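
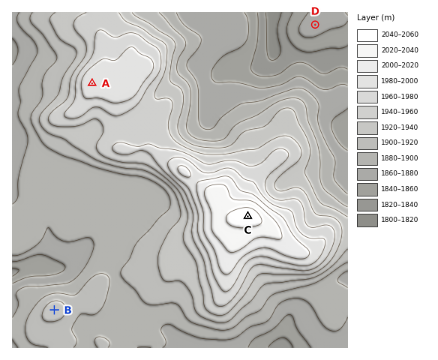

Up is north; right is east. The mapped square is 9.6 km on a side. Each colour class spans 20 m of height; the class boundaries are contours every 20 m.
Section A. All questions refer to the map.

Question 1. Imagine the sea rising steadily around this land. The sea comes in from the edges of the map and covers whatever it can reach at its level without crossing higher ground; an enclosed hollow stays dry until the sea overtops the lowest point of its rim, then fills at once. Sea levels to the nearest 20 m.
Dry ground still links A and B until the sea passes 1900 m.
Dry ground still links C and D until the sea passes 1840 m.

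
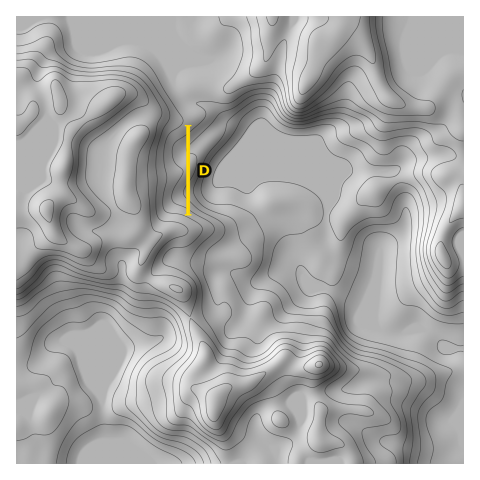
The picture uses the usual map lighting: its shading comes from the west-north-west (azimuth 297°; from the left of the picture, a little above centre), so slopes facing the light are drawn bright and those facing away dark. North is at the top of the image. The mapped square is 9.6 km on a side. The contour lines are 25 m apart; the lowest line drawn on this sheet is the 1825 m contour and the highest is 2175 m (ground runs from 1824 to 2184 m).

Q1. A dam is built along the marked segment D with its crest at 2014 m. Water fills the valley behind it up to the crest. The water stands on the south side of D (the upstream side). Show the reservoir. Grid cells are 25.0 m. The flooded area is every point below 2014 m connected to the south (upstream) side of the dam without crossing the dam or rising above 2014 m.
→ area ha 61.4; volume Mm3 10.28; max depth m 44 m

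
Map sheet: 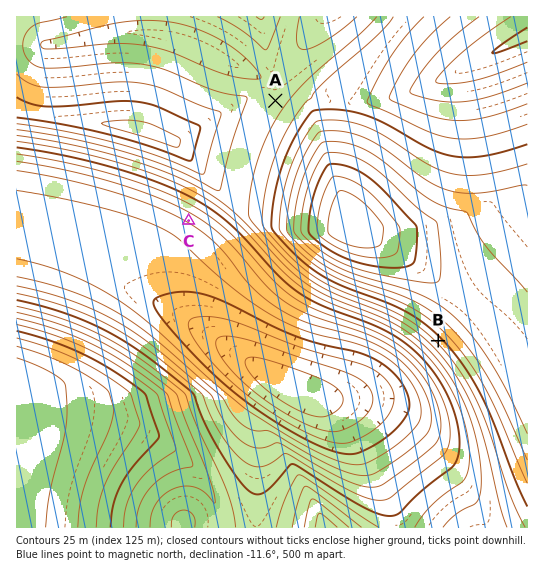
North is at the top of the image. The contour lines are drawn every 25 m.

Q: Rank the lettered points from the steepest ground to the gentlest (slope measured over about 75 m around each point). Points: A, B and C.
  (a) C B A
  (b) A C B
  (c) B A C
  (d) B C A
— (d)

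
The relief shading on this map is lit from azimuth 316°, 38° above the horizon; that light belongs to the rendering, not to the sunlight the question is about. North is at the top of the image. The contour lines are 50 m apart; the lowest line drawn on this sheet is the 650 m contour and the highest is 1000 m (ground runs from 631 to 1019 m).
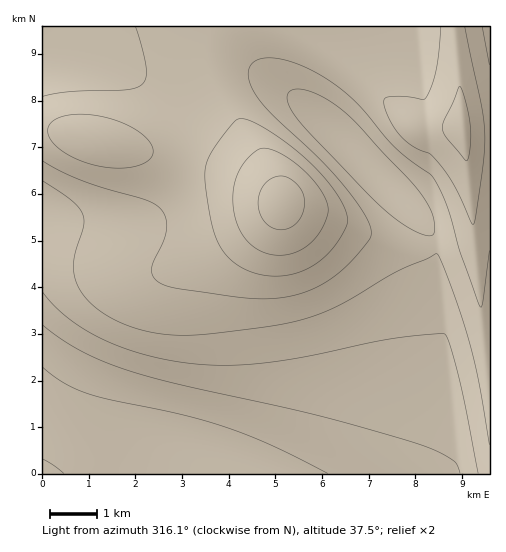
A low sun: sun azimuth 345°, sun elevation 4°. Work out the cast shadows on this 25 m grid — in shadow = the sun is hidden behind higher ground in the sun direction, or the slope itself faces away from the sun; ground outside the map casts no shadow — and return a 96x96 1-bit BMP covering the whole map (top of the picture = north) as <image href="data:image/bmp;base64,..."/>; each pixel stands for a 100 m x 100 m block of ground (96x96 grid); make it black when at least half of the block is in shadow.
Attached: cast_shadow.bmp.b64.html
<image width="96" height="96" href="data:image/bmp;base64,Qk2+BAAAAAAAAD4AAAAoAAAAYAAAAGAAAAABAAEAAAAAAIAEAAATCwAAEwsAAAIAAAAAAAAA////AAAAAAAAAAAAAAAAAAAAAAAAAAAAAAAAAAAAAAAAAAAAAAAAAAAAAAAAAAAAAAAAAAAAAAAAAAAAAAAAAAAAAAAAAAAAAAAAAAAAAAAAAAAAAAAAAAAAAAAAAAAA+AAAAAAAAAAAAAAP/4AAAAAAAAAAAAB//8AAAAAAAAAAAAP//8AADgAAAAAAAAf//+AAPwAAAAAAAB///+AAf4AAAAAAAD///+AA/8AAAAAAAP///+AB/8AAAAAAAf///8AD/8AAAAAAA////8AH/+AAAAAAB////8AP/+AAAAAAD////8Af/+AAAAAAH////4A///AAAAAAP////4A///AAAAAAf////4B///AAAAAA/////wD///AAAAAB/////wD///AAAAAB/////wH///AAAAAD/////gP///gAAAAH/////gP///gAAAAH/////Af///gAAAAP////8Af///gAAAAP////AA////gAAAAP///gAA////gAAAAP//AAAB////gAAAAD4AAAAB////gAAAAAAAAAAB////gAAAAAAAAAAB////gAAAAAAAAAAD////gAAAAAAAAAAD////gAAAAAAAAAAD////gAAAAAAAAAAD////gAAAAAAAAAAB////gAAAAAAAAAAB////gAAAAAAAAAAB////gAAAAAAAAAAB////gAAAAAAAAAAB////gAAAAAAAAAAA////AAAAAAAAAAAA////AAAAAAAAAAAAf///AAAAAAAAAAAAf///AAAAAAAAAAAAP///AAAAAAAAAAAAH//+AAAAAAAAAAAAB//+AAAAAAAAAAAAA//8AAAAAAAAAAAAAH/4AAAAAAAAAAAAAA/AAAAAAAHAAAAAAAAAAAAAAD/8AAAAAAAAAAAAAf/+AAAAAAAAAAOAAf//gAAAAAAAAAeAA///gAAAAAAAAA+AB///wAAAAAAAAB+AB///wAAAAAAAAD+AD///wAAAAAAAAH+AD///wAAAAAAAAP+AD///wAAAAAAAAf+AD///gAAAAAAAA/+AD///AAAAAAAAB/+AD//4AAAAAAAAD/+AD/+AAAAAAAAAD/8AD8AAAAAAAAAAP/8AAAAAAAAAAAAA//8AAAAAAAAAAAAB//4AAAAAAAAAAAAH//wAAAAAAAAAAAAP/8AAAAAAAAAAAAA//AAAAAAAAAAAAAB/8AAAAAAAAAAAAAD/4AAAAAAAAAAAAAP/wAAAAAAAAAAAAAf/gAAAAAAAAAAAAA//gAAAAAAAAAAAAB//AAAAAAAAAAAAAD/+AAAAAAAAAAAAAH/8AAAAAAAAAAAAAP/4AAAAAAAAAAAAAP/wAAAAAAAAAAAAAf/gAAAAAAAAAAAAA//AAAAAAAAAAAAAA/+AAAAAAAAAAAAAB/4AAAAAAAAAAAAAB/gAAAAAAAAAAAAAB+AAAAAAAAAAAAAAB4AAAAAAAAAAAAAAAAAAAAAAAAAAAAAAAAAAAAAAAAAAAAAAAAAAAAAAAAAAAAAAAAAAAAAAAAAAAAAAAAAAAAAAA="/>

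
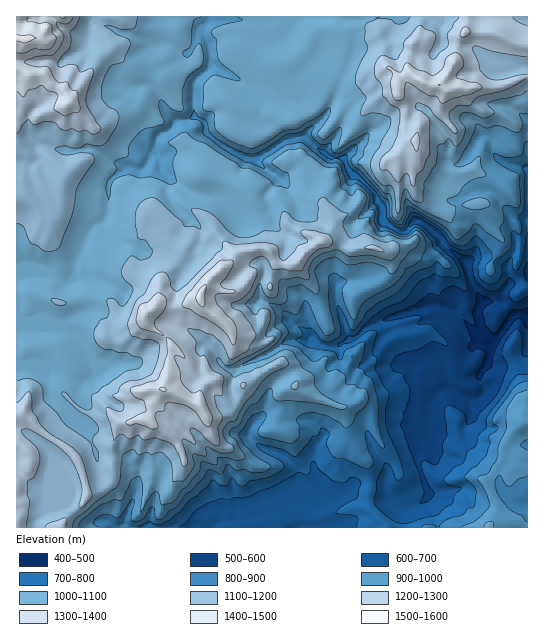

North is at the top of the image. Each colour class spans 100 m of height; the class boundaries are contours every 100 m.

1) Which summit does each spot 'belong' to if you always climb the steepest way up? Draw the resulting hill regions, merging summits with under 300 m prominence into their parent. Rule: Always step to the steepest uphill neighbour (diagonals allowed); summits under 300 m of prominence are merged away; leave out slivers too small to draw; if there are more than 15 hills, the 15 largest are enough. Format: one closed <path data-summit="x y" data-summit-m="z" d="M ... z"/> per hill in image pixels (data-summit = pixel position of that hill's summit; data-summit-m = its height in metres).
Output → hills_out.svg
<path data-summit="201 297" data-summit-m="1426" d="M194 116l-7 4-10 1-10 11-5 1-5 5-2 13-13 18-15-2-18 15-2 33-5 8-7 2-6 6-13 31-5 18-4 1-8-2-12-7-31 2 1 254 194 0 8-7 23-1 20-5 13-7 14-1 10-6 0-26-3-6-13-13-21-8-13-10 3-12 9-9 17 4 28-1 8 3 7 6 3 8-8 10-3 14 0 6 7 16-2 17 24-5 13-11 24 0 8 3 6 12 17 6 8-1 10-9 0-5-9-24 0-13 9-19 3-32 6-11-8-7-11-3-5-6-1-8 15-8 8-2 9 9 0 11 6 12 20 10 9-2 6-7 0-4-6-11 9-12 1-16-12-5-4-11-17-18-1-12-19-15-1-7 2-14 3-6 11-9-20-21-12-8-5 0-8 10-4 1-17-9-2-2 0-11-7-15-15-16-12-8-6-12-13-2-15-10-16 18-20 14-12-8-12-12-8 0-28-15-14-13 0-8z"/><path data-summit="25 39" data-summit-m="1507" d="M522 217l-4 0-6 5 0 8 4 8 0 11-9 20-5-5-13-7-15 0-8 6-15-12-3 0-11 14-2 14 1 7 19 15 1 12 17 18 4 11 12 5 0 11-1 5-9 12 6 11 0 4-6 7-4 2-13-3-14-9-4-10 0-11-9-9-8 2-15 8 1 8 5 6 11 3 8 7-6 11-3 32-9 19 0 13 9 24-1 8-9 6-8 1-17-6-8-14-30-1-13 11-24 5 2-17-7-16 0-6 3-14 8-10-3-8-7-6-8-3-28 1-17-4-9 9-3 12 13 10 21 8 13 13 3 6 0 26-10 6-14 1-17 8-16 4-23 1-6 7 315-1 0-306z"/><path data-summit="439 85" data-summit-m="1401" d="M527 16l-317 0-9 14 8 16 2 20-15 13-3 7 2 31 10 6 0 8 14 13 28 15 11 0 31-20 16-2 25 20 14 2 5 12 12 8 15 16 7 15 0 11 2 2 17 9 4-1 8-10 5 0 12 8 18 20 17 14 8-6 15 0 13 7 5 5 9-20 0-11-4-8 0-8 6-5 10 2z"/>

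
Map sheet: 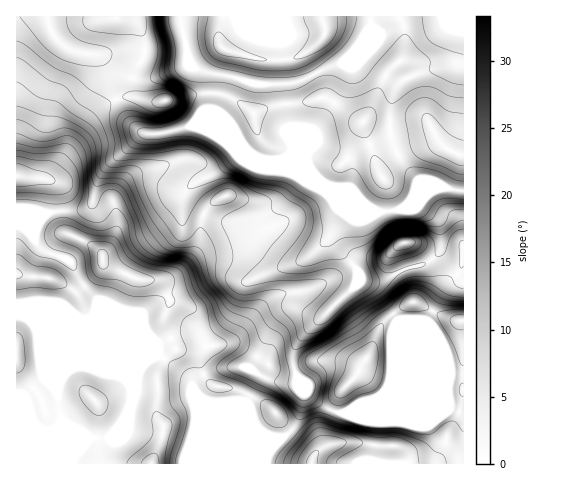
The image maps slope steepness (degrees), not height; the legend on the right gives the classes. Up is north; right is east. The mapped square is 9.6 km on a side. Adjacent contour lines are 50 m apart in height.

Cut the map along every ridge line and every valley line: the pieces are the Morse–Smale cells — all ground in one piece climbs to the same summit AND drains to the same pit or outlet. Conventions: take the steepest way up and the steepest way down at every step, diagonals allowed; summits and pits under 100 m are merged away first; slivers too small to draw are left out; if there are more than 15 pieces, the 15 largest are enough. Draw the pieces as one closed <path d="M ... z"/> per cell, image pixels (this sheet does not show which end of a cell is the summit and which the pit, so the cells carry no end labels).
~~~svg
<path d="M180 16l-132 1 5 18 11 11 13 6 20 2 7 7 16 48 17 20 9 4-5 1-35 33-8 14-5 20-4 6-12 4-18 0-9 2-15-2-19 0 0 104 13 3 95 40 30 0 6-2 23 17 8 8 7 14 10 7 44 18 6 7 9 8 17 2 8-7 6-11 6-24-10-26 0-19 9-15 41-38 13-16 0-11-24-26-2-5 1-7 14-19 5-2 24-1-17-11-84-34-23-11-9-10-4-10-28-26 1-33-17-8-4-5z"/><path d="M463 16l-19 0-4 5-33 4-23 9-13-10-14 24-15 15-17 5-28 14-35 3-34-9-18-3 0 35 28 26 8 14 9 8 103 43 20 13 29-5 16-7 7-8 11-4 22 3z"/><path d="M22 316l-6 0 1 148 249 0 4-13 12-13-15-3-9-7-6-8-44-18-7-4-8-10-2-7-31-25-6 2-30 0z"/><path d="M47 16l-31 1 0 193 34 3 9-2 18 0 12-4 4-6 5-20 8-14 35-33 5-1-9-4-17-20-16-48-7-7-20-2-13-6-11-11z"/><path d="M447 188l-10 1-7 3-10 12 1 4 17 15 3 9 0 17-3 4-14 11-20 5-22 12-22-2 16 12 22 30-6 14 0 34-2 10-4 11-11 10-26 12 104-3 11 3 0-220z"/><path d="M370 16l-189 0 0 6 7 35 6 10 10 5 24 4 25 8 18 1 26-3 28-14 17-5 15-15 10-16 4-7z"/><path d="M298 378l6 17-6 24-6 11-22 21-3 7 0 6 197-1-1-50-10-4-99 1-17 3-24-14-8-8-3-10z"/><path d="M357 272l-1 13-53 50-11 20 3 17 7 9 3 10 13 11 19 11 9 0 29-13 11-10 4-11 0-36 8-22-22-30-16-11z"/><path d="M420 202l-27 9-42 0-9 6-10 15-1 7 25 28 6 13 23 0 19-11 20-5 14-11 3-4-3-26-18-16z"/><path d="M442 16l-71 0 0 8 13 10 23-9 33-4z"/>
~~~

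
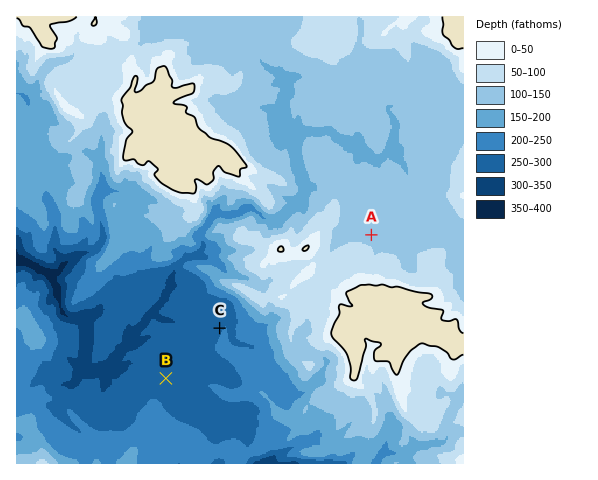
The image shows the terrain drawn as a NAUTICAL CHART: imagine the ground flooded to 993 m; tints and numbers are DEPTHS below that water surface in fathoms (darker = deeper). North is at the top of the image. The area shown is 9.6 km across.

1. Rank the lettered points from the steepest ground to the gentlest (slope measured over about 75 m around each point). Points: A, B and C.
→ C A B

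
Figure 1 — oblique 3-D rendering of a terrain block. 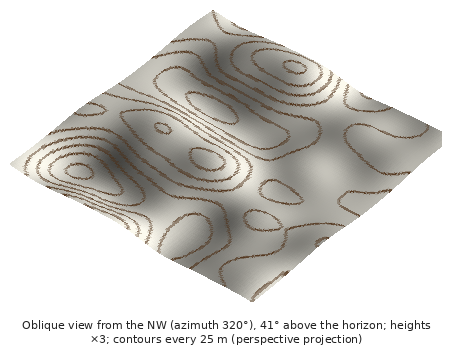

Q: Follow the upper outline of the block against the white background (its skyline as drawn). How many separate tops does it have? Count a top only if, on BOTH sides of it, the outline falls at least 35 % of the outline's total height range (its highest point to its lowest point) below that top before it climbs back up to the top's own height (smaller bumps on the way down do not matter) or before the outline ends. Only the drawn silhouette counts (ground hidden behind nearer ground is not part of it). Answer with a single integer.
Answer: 1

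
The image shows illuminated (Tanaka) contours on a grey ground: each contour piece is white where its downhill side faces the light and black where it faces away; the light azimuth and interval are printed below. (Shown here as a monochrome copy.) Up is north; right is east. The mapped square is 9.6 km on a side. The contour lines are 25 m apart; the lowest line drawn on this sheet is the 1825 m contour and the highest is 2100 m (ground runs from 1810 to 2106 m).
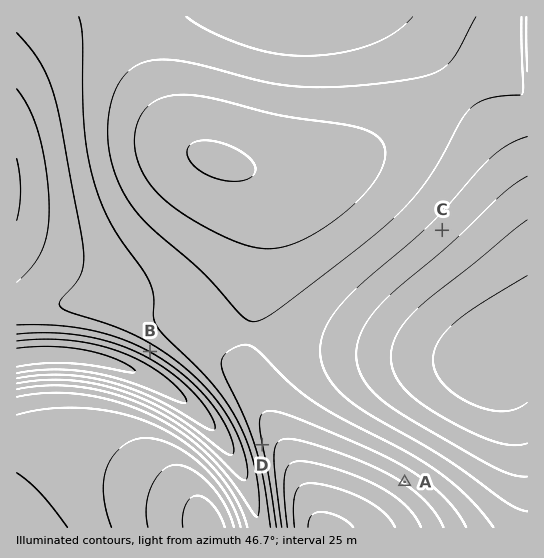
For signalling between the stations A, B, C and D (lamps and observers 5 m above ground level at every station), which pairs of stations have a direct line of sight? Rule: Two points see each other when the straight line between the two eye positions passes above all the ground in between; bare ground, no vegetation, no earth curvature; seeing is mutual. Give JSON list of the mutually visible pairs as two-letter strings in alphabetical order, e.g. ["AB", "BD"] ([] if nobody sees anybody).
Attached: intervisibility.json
["AC", "BD"]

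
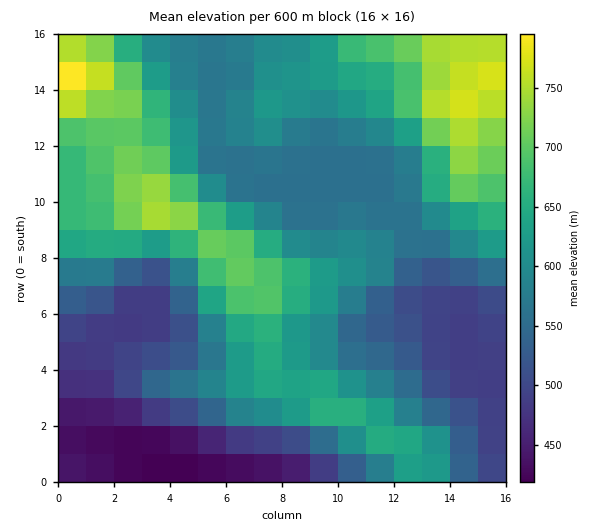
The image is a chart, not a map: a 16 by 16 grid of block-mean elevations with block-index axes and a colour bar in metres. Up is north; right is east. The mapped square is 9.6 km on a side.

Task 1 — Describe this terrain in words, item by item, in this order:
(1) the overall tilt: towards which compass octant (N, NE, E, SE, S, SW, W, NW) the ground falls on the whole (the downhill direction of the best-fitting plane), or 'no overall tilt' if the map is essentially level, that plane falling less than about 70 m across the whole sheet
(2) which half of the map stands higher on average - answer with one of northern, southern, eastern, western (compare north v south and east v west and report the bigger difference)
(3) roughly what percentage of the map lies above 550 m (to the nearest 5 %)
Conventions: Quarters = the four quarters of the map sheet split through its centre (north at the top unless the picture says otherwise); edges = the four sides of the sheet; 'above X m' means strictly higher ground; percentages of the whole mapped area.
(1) On the whole the ground falls towards the south.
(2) Taken as a whole, the northern half is higher than the southern.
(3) About 70 % of the map lies above 550 m.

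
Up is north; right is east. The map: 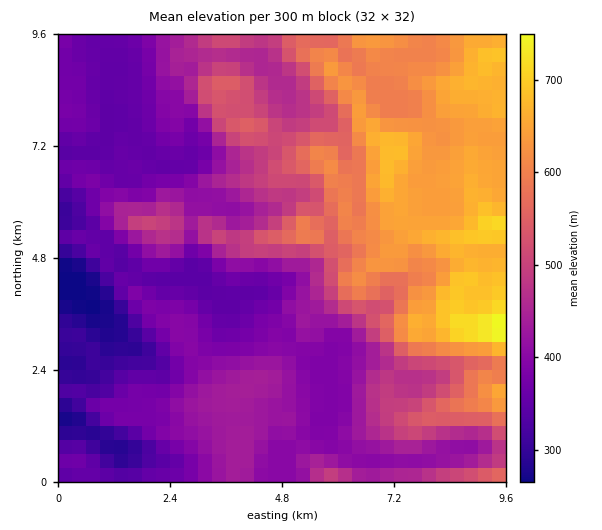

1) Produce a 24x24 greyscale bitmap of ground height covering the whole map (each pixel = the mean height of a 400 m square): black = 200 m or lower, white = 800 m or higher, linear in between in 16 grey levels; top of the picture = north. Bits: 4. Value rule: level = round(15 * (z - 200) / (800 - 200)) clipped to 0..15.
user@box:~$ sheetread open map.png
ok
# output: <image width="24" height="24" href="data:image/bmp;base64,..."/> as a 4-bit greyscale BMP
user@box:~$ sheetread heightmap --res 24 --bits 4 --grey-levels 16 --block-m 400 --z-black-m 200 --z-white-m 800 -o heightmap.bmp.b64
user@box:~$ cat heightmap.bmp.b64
<image width="24" height="24" href="data:image/bmp;base64,Qk2WAQAAAAAAAHYAAAAoAAAAGAAAABgAAAABAAQAAAAAACABAAATCwAAEwsAABAAAAAAAAAAAAAAABEREQAiIiIAMzMzAERERABVVVUAZmZmAHd3dwCIiIgAmZmZAKqqqgC7u7sAzMzMAN3d3QDu7u4A////AERDREVmZVZ2ZmZ3iUQyNEVmZVZVVWVVZzIjRVVmZVVVZ3d2aCNERVZmZmVVZ4iZmjREVVZmZlVVZ3eJqzM0REVmZlVVZ3d5qiMzM1VVVlVVZoiJmjMiNFVEVVVVaKu8zSIiRVVERVZWebzN3iIjVVRERFZ4iKvMzSIkRERERFaKqZq8zCJERERFVWaKq6q8zDREVlVniIiZq7u8zDRGd3Z2eJqaq7vMzTRWZ2ZVZomaq7u7zDRVVVVWd3iarLu7y0REREVneImqrLu7u0RERERWeJqprMu7u0RERERoiImZvMu7u0RERVWIh3eJuqq7u0RERVeIh3eKqqq7zERERWeIdnirqqu8zERERWZ3Z4m6qqqrzERERWeHd5mau6qrzA=="/>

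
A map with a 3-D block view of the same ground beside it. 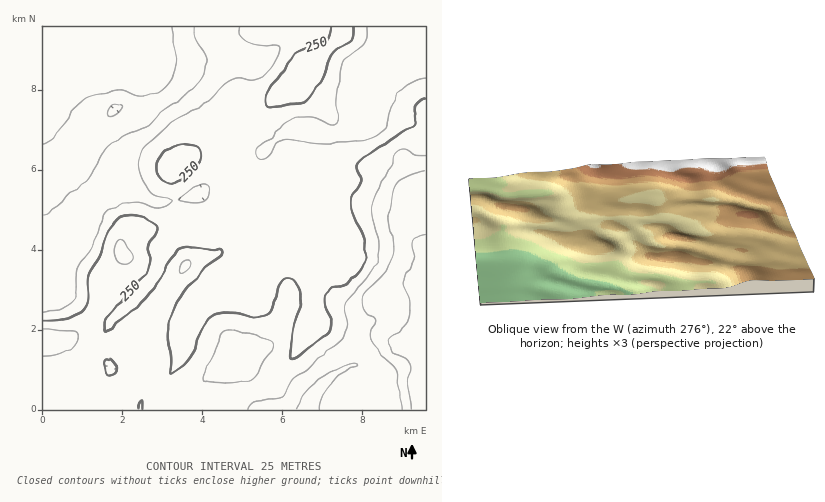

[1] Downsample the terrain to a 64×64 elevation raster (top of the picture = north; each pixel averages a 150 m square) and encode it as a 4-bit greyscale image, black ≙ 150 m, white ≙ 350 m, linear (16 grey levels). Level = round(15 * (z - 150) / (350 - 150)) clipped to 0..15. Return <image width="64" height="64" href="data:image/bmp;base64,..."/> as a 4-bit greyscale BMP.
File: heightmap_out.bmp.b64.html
<image width="64" height="64" href="data:image/bmp;base64,Qk12CAAAAAAAAHYAAAAoAAAAQAAAAEAAAAABAAQAAAAAAAAIAAATCwAAEwsAABAAAAAAAAAAAAAAABEREQAiIiIAMzMzAERERABVVVUAZmZmAHd3dwCIiIgAmZmZAKqqqgC7u7sAzMzMAN3d3QDu7u4A////AJmZmIiIiIiIeIiJmYiIiIiZmqqqqpmZmqqqqqmqq83umZmYiIiIiIiIiIiZmIiIiImZmaqqmZmaqqqqqqqrze6ZmZiIiIiIiIiIiImZiIiIiJmZmZqZmZmqqqqqqqvN7pmZmIiIiIiIiIiIiZmZmZmZmIiJmqmZmaqqqqqqq97umZmYiIiIiIiIiIiImZmZmZmZiIiZqpmZmqqqqqqs3u6ZmZiIiIiIiIiIiIiJmqqqqqmYiImaqZmZmqqqqrzd7pmZmIiIh4iIiIiHiImaqqu7qpiIiJmamZmZmaqqvN3umZmZiIh3iIiIiIh4iJmqq7u6mYiIiZmqmZmZqqu83d6ZmZmYiIiIiIiIiHeIiZqru7qpmIiImZqqmZqqu83d7qqZmZiIiIiIiIiHd3iJmqq7uqqZiHiJmaqqqqu83e7uqqqpmIiIiIiIiId3eImaqqqqqpmId3iZmqqqu83e7u6qqqmZiIiIiYiIh3d3iJmqqqqqmYh3d4iZqqu8zd7u7qqqqZmIiIiJiIiHd3eImaqqqZmZiHd3eImaq7zN3e7umZmZmYh3iIiIiId3d3iZmZmZmJiId2Z3iZqru8zN3u6IiImZiHd4iIiIh3d3eIiZmIiIiIh3ZneImqu7vMze7nd3eIiIh3eIiIiHd3d3iIiIiIiIiHd2d4maq7u7zN3uZmZneIiId3iIiIh3d3d3d3d3d4iIh3d4iZqrvLvM3e5VVWZ4iIiHd4iIiHd2Zmd3d3d3eIiHd3iJmrvMzMzd7lVVVmeImIh3eIiIh3ZmZmZnd3d4iId3eImaq8zMzN3uVVVVZ4mZiHd3iIiIdmZmZmZ3d3iIh3d3iJmrzMzN3e5VVVVniZmIh3d4iZh3ZmZmZmd3eIiHd3d4iJq8zM3d7lVVVmeJmZiId3eJmYd2ZmZmZnd3iHd3d3d4iavM3d3uVVVWZ4iZmZiHd4mZmHdmZmZmZ3d3d3d3d3eImrzN3e5URFVniJmZmYh3iJmZh3dmZmZmd3d3d3d3d3iaq8zd3UREVWZ4iZmZmHd4mZmId3dmZmZ3d3dmZmZmd4mrzN3dRERFVneJmqmYd3eJmYiHd3ZmZnd3dmZmZmZ3iau83d1ERERVZ4mqmYh3d4iIiIh3dmZmd3d2ZmZmZneJqrzd3UREREVniZqZiHdmd3d3d3d2Zmd3d3ZmZmZnd4mqvN3dRVRERVZ5mZmId2ZmZmZ3d3ZmZ3d3d2ZmZmd3iau83d1VVUREVniZmYiHdmZmZmZ3dmZnd3d3ZmZmd3iJq7zN3VVVVERWeImZiId3ZmZmZmZmZmd3d3d2Zmd3eJmrzMzdRFVURFVniIiId3d2ZmZmZmZmZ3d3d3ZmZ3eImrvMzMxERVREVWZ3h3d2ZndmZmZmZmZmd3d3dmZ3d4iau7zMzDREVERFVmZ2ZmZmZmZmZ3dmZmZ3d3d3d3d3iJq7vMzMM0RERERVVWZlVWZmZmZnd3dmZnd3d3d3d3iImqu8zMwzNERERERVVVVmZmZVVmd3d3Znd3d3d3d3d4iZq7zMzDMzNERERERFVmZmZmVVZnd3d2d3d3d3d3d3iImrvMzNMyMzREREREVWZ3d3ZmZmd3d2Znd3d3d3d3d4iaq7zN0zIjM0RERERWZ3iId2ZmZndmZmd3d3d3d3d3iImqu8zDMiIjNERERFZniIiHd2ZmZmZmZnd3d3d3d3eIiZqru7MyIiM0RERFVneIiIh3d3ZmZmZmZ3d3d3d3eIiJmaqqszIiIjNEREVWd4iIiId3d2ZmZmZnd3d3d3d3iIiZqqqjMiIiM0RERVZneIiIiHd3ZmZmZmZnd3d3d3d4iJmqmZIiIiIjNEREVWZ3iIiHd3dmZmZmZmZmZmZmZnd4iZmZkiIiIiMzRERVVmd3d3d3dmZmZmZmZmZmZmZmZneImZiCIiIiIjM0RERVZnd3d3d2ZmZmZmZVVVVVVVVVZneIiIESIiIiIjM0REVWZ3d3d3ZmZmZmZVVVVVVVVVVWZ3iIgREiIyIiIzMzRFVmZ3d3d2ZmZmZmVVVVZlVURFVmd3iBESIjMiIiIjM0RVZmZ3d3ZmZ3d2ZmVWZmZVRERVZ3eIEREiIyIiIiIjNEVVZmd3dmZnd3d2ZmZmZlRERFVmd4gRERIiIiIiIiIzREVVZmd3Zmd3h3d3dmZlVEREVWZ3iBEREiIiIiIiIiMzRFVWZndmZ3iIiIh3dmVUREVVZnd4ERERIiIiIiIiIiM0RFVmZmZmeIiJmId2ZVRERVVWZ3cRERERIiIiIiIiIjNERVZmZmZ3iJmZiHdmVERFVVVmdxERERERIiEREREiIzREVWZmZmd4iZmId2ZVRFVVVVZmERERERERERERERIjM0RFVWVVZneJmZiHZlVEVVVVVVYREREREREREREREiIzRERVVVVVZ4iZmId2VURVVVRFVRERERERERERERESIjM0REVVVVVmeJmZiHZVREVUREREERERERERERERERIiM0REREVVVVZ4iZmIdmVVREREREQREREREREREREREiMzREREVVVVVmeIiIh3ZlVURERERBERERERERERERESIzREREVVVVVWZnd4iIh3ZVREREREERERERERERERERIjNERFVVVmZmZmZnd4iId2VUREREQREREREREREREREiM0REVVVmZmZmZmZneIiHZVRERERBERERERERERERESIzRERVVmZnd3ZmZmZ4iIdlVERERE"/>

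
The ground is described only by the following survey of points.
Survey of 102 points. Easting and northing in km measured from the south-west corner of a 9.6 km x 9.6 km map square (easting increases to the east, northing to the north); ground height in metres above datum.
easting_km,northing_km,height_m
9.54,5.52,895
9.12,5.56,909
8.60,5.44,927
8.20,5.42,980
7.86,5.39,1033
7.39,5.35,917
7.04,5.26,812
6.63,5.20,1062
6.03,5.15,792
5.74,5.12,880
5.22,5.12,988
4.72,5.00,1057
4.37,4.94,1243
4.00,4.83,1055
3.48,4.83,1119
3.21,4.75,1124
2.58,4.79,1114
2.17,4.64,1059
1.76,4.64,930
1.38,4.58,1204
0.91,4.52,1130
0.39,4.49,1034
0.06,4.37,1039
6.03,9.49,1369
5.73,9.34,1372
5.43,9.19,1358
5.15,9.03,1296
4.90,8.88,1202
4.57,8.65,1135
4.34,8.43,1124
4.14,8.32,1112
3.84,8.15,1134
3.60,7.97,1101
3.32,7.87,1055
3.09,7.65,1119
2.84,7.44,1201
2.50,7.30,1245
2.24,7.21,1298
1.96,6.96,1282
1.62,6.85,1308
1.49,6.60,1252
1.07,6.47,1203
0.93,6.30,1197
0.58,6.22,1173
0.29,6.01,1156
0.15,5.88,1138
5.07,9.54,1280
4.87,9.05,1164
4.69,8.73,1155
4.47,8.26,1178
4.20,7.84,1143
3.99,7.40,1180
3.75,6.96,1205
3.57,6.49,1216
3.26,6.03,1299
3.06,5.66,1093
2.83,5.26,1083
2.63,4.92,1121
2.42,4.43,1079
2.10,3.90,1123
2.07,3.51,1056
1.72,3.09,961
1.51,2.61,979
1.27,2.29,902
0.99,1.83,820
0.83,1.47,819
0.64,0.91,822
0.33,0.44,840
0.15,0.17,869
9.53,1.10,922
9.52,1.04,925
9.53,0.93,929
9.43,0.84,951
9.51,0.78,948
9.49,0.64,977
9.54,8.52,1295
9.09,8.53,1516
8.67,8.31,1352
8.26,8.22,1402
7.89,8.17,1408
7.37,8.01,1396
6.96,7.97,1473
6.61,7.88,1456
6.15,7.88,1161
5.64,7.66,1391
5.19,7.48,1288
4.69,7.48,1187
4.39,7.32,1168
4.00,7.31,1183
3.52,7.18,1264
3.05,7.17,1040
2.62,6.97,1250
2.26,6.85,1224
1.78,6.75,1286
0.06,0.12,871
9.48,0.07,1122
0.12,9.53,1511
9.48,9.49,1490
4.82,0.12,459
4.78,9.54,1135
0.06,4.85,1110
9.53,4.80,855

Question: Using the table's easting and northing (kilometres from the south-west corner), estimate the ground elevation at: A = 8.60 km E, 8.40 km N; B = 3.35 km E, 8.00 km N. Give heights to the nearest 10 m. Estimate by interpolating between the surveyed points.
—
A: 1450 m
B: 1060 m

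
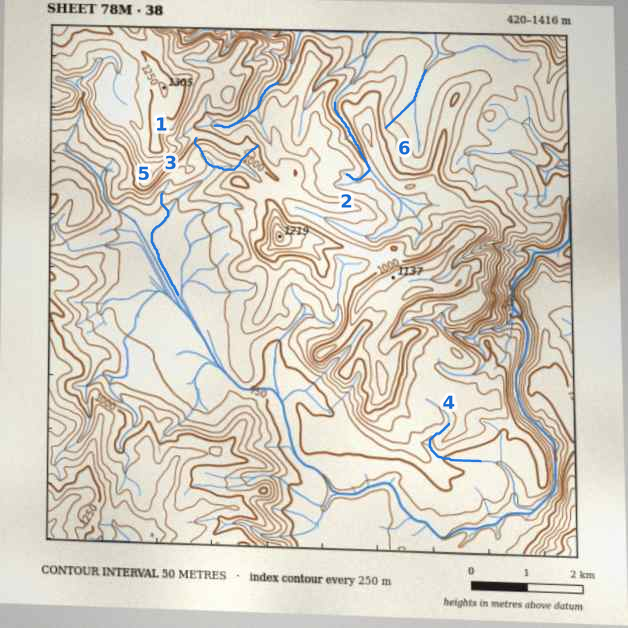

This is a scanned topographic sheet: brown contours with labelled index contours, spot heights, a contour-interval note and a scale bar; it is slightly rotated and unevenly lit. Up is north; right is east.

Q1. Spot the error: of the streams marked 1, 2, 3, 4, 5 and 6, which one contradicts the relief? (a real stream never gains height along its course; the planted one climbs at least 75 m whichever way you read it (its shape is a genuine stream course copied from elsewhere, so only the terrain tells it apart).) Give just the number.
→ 3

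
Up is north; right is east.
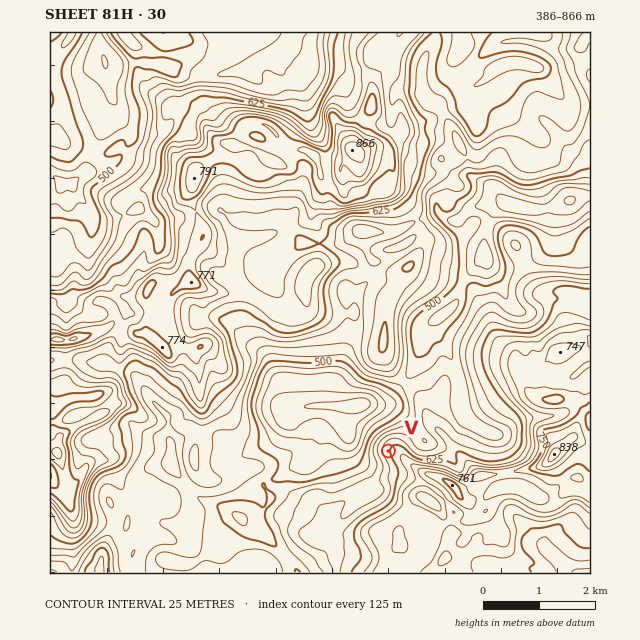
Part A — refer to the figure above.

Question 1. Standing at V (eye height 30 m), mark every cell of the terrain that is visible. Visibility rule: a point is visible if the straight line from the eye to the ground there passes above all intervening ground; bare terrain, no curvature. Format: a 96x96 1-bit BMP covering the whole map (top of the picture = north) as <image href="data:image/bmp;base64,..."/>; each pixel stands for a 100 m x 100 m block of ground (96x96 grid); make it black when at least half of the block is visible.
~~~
<image width="96" height="96" href="data:image/bmp;base64,Qk2+BAAAAAAAAD4AAAAoAAAAYAAAAGAAAAABAAEAAAAAAIAEAAATCwAAEwsAAAIAAAAAAAAA////AAAAAAAAA///+AAAAAAAAAAIA/P/+AAAAAAAAAAIA8B/+AAAAAAAAAAMA8D//AAAAAAAAAAMA+H/+AAAAAAAAAAOA///8AGAAAAAAAAPh///wAfwAAAAAAAPx///wA//wAAAAAAPx///wB//8AAAAAAPx///gD//+AAAAAAPx///gH///gAAAAAPx///hHP//wAAAAAPh////mP//gAAAAAfh////if///AAAAAfh/8P/n///+AAAAAfj/wP/////+AAAAAf3+Af/////8AwAAAz/wA///////w4AgAz/wA///////w//wAz/wB//////4Bg/4A//4B//////gDAf4B//4B//////gGAP8B//8A/////PAMAP8A//8A////+GAYAP+A//8A/////ABwAP5h///E/////gDgAfxhD//Ef////gPgB/xjA/OAf////wfAH//xAP8Af////w+AP//5xv4Af/////+Af//w//gA//////+Af/8AA/AA///////4//AAAeAA///////4/+AAAEAA///////5/8AAAAAA///////5/8AAQAAA///////5/4AAQAAA7//////x/4AAAAAQ///////z/4AAAAAY///////z/wGAAAAw////+fvn/wED4AAgf///+PPv/gABvABAP///+GPf+AAABAAAH///+GP/8AAAAAAAH///+CP/8AAAAAAAP///+CP/8AAAAAAAf///+D/74AAAAAAf//Of+D//4AAAAAAf//Af+D//wAAAAAAf/+A/+D//wAAAAAAP/8A/+B//wAAAAAEH/4Af8B//gAAAAAABw4Af+B//AAAAAAAAwQAP+B/+AAAAAAAB4AAH+B/yAAAAAAAB/AAD/Af+AAAAAAAB/AAAYAD8AcAAAAAB/AAAAAB4A8AAAAAA/AAAAAB4B8AAAAAA/AAAAABwR4AAAAAAfAAAAAAAfwAAAAAAeAAAAAAA/gAAAAAAOAADAAAA/AAAAAAAAAAHwAAAcAAAAAAAAAAP//AAAAAAAAAAgAAP//gAAAAAAAABwAAf//gAAAAAAAAD4AAf//wAAAAAAAAD8AAn//4AgAAAAAAB///nfjYDg+AAAAAB///m/xMAB/gAAAAA///if5MAP/4AAAAA/z/gP/MGf//8AAAAfh5gP+MP///8AAAAPgB4P+GP//8YAAAABwBwOcSI//8QAAAAD4AAAITI//8wAAAAAAAAAAY4//58AAAAAAAAAAYB//x8AAAAAAAAAAAB//D8AAAAAAAAAAAH/+DwAAAAAAAAAAAPz+HwAAAAAAAAAAAPj4PgAAAAAAAAAAAPj4/gAAAAAAAAAAAPD9/AAAAAAAAAAAAfj/+AAAAAAAAAAAAfz/+AAAAAAAAAAAAef/8AAAAAAAAAAAAeH/8AAAAAAAAAAAAeD/4AAAAAAAAAAAAeD/wAAAAAAAAAAAAfA+AAAAAAAAAAAAAPgAAAAAAAAAAAAAADgAAAAAAAAAAAAAAAAAAAAAAAAAAAAAAAAAAAAAAAAAAAAAAAAAAA="/>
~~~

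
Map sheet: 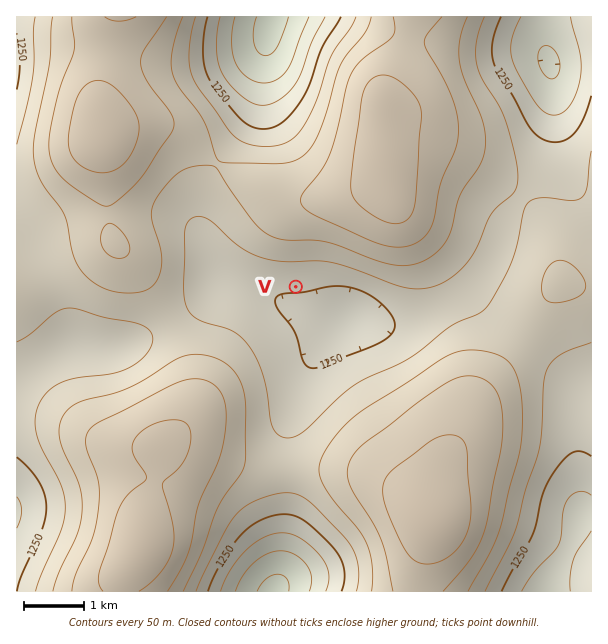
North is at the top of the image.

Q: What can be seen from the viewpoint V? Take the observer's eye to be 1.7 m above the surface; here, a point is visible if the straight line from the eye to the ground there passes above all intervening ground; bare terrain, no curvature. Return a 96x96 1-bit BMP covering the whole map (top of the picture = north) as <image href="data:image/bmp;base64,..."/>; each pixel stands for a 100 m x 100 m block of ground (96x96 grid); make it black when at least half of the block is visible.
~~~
<image width="96" height="96" href="data:image/bmp;base64,Qk2+BAAAAAAAAD4AAAAoAAAAYAAAAGAAAAABAAEAAAAAAIAEAAATCwAAEwsAAAIAAAAAAAAA////AAAAAAAAAAAAAAAAAAAAAAAAAAAAAAAAAAAAAAAAAAAAAAAAAAAAAAAAAAAAAAAAAAAAAAAAAAAAAAAAAAAAAAAAAAAAAAAAAAAAAAAAAAAAAAAAAAAAAAAAAAAAAAAAAAAAAAAAAAAAAAAAAAAAAAAAAAAAAAAAAAAAAAAAAAAAAAAAAAAAAAAAAAAAAAAAAAAAAAAAAAAAAAAAAAAAAAAAAAAAAAAAAAAAAAAAAAAAAAAAAAAAAAAAAAAAAAAAAAAAAAAAAAAAAAAAAAAAAAAAAAAAAAAAAcAAAAAAAAAAAAAAB8AAAAAAAAAAAAAAD8AAAAAAAAAAAAAAP8AAAAAAAAAAAH///8AAAAAAAAAAAf///+AAAAAAAAAAA////+AAAAAAAAAAB/////AAAAAAAAAAB/////AAAAAAAAAAD/////gAAAAAAAAAH/////wAAAAAAAAAP/////4AAAAAAAAAf/////4AAAAAAAAAf/////8AAAAAAAAA//////8AAAAAAAAB//////+AAAAAAAAD///////AAAAAAAAH///////gAAAAAAAH///////gAAAAAAAP///////wAAAAAAAP///////wAAAAAAAP///////4AAAAAAAH///////4AAAAAAAH///////4AAAAAAAH///////8AAAAAAAH////////wAAAAAAP////////8AAAAAAP////////+AAAAAAf///4/////AAAAAA////gf////gAAAAD////Af//h/wAAAAH////Af+AAHwAAAAP/z/+A/8AAB4AAAAP/B/+B/4AAAAAAAAf/A////4AAAAAAAA/+AP///wAAAAAAAA/+AH///wAAAAAAAA/8AH///gAAAAAAAB/8AD///gAAAAAAAB/4AD///gAAAAAAAB/wAB///gAAAAAAAB/gAA///AAAAAAAAD/AAAP//AAAAAAAAD+AAAD/+AAAAAAAAD8AAAA/wAAAAAAAAD4AAAAGAAAAAAAAAH4AAAAAAAAAAAAAAPwAAAAAAAAAAAAAAPgAAAAAAAAAAAAAAfgAAAAAAAAAAAAAA/gAAAAAAAAAAAAAA/AAAAAAAAAAAAAAA/AAAAAAAAAAAAAAA/AAAAAAAAAAAAAAAfAAAAAAAAAAAAAAAeAAAAAAAAAAAAAAAOAAAAAAAAAAAAAAAEAAAAAAAAAAAAAAAAAAAAAAAAAAAAAAAAAAAAAAAAAAAAAAAAAAAAAAAAAAAAAAAAAAAAAAAAAAAAAAAAAAAAAAAAAAAAAAAAAAAAAAAAAAAAAAAAAAAAAAAAAAAAAAAAAAAAAAAAAAAAAAAAAAAAAAAAAAAAAAAAAAAAAAAAAAAAAAAAAAAAAAAAAAAAAAAAAAAAAAAAAAAAAAAAAAAAAAAAAAAAAAAAAAAAAAAAAAAAAAAAAAAAAAAAAAAAAAAAAAAAAAAAAAAAAAAAAAAAAAAAAAAAAAAAAAAAAAAAAAAAAAAAAAAAAAAAAAAAAAAAAAAAAAAAAAAAAAAAAAAAAAAAAAAAA="/>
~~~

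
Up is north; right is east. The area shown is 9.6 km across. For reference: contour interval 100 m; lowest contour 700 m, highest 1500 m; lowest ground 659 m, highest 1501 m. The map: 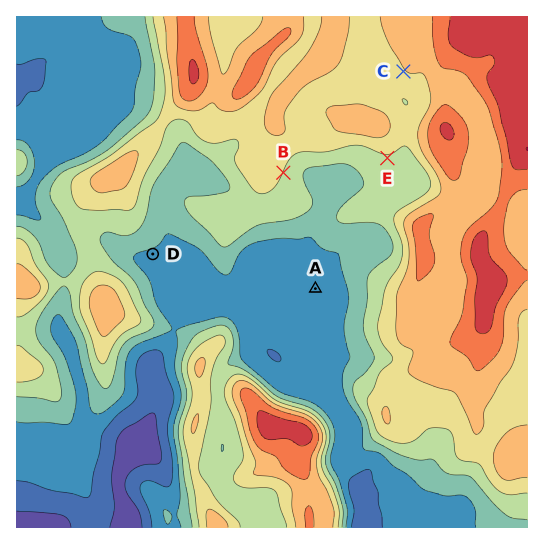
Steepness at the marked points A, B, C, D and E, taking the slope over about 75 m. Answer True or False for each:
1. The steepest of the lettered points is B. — True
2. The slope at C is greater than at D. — True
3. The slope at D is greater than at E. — False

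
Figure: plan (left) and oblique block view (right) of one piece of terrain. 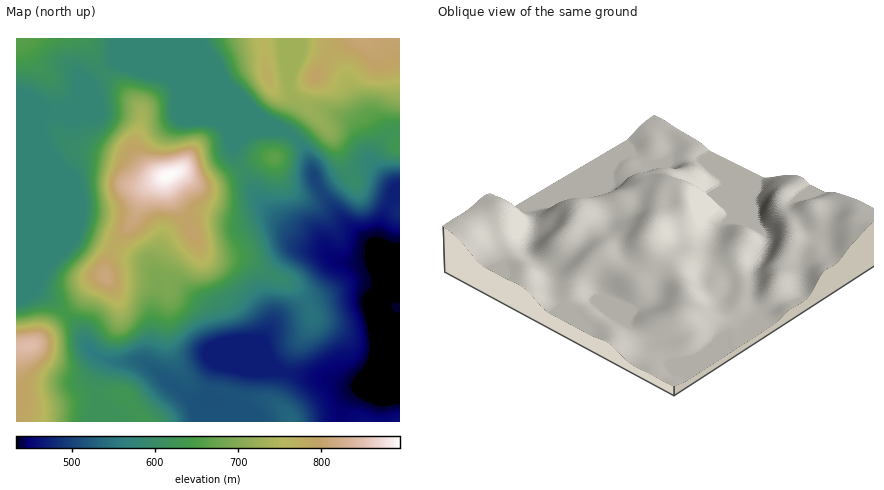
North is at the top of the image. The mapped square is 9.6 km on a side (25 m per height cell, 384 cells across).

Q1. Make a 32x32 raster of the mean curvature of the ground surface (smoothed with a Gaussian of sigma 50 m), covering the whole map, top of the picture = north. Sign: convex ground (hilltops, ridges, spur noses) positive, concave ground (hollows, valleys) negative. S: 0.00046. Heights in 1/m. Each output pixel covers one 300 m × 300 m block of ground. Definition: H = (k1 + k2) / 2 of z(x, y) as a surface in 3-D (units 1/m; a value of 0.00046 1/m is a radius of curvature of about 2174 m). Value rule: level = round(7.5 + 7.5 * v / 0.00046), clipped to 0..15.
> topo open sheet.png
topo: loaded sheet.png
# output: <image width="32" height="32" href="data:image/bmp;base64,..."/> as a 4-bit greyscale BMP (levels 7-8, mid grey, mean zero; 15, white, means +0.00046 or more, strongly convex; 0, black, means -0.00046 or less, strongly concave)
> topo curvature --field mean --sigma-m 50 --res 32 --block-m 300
<image width="32" height="32" href="data:image/bmp;base64,Qk12AgAAAAAAAHYAAAAoAAAAIAAAACAAAAABAAQAAAAAAAACAAATCwAAEwsAABAAAAAAAAAAAAAAABEREQAiIiIAMzMzAERERABVVVUAZmZmAHd3dwCIiIgAmZmZAKqqqgC7u7sAzMzMAN3d3QDu7u4A////AIiYZXd3rMlXd3dnq5dnmYmaqYdneahlZ3d4iqmHd4ZmmYZneb2lRXiKqqqXZ3dnd4hjR4mqZFeZmXVWZmZ3Z4iIiIdlREV5lkRXdmZmeHd4m8pjIzNGiGN3d3aZhmiWd8/7MDmmRphCNndnmqholne//DFa+1aqZlQ0VnmqiIV3Sbc1V9xmqomql2Vou5h2dwRDaVbKVquImrlUV5mGV3hjVYqK2FeqZVaIdomZl1eHd1i9zchnh2h2ZovcmIh3d4dGv+2nVWaMyXeLynVXd3d3cTjchkV2ncmJqFVVZ3d3h3cBnIdVZ72meZU1ZXh3d3h3cHzLlUjNhGmFaHaYZmeId3FZvKZIqmNoZXdXhVZZeHdyN4mGeHiGdlZmiVSpWnd3cjqZmKhpuFVXiqY3+kZ3d3Je+qq4nelEWKpSfPpDd3djTNmc3NyXVXq3AqqqQXd2dkinnM/4Eli+1gO4Z3h3d5dZ2oda/RFJ3/YH2ESPd2mHVt6lNd+TZWZQTfhWaXd5d1JrtjADNXdkAq/IiWV3d3dhONshdnd3AHzpVWdnd2d3c43+VIiHcG/ZZHhUalWJh2W+uoV4dwL/Z5iZhnh4qnZnqCJXh3Jr/Tf9dXqnmIdWiERnd3diq9pDy3VqqZhlZ5Z3iHd3Fom4ZHmHiYiamammeHd3dYqpt2ZZiZh3"/>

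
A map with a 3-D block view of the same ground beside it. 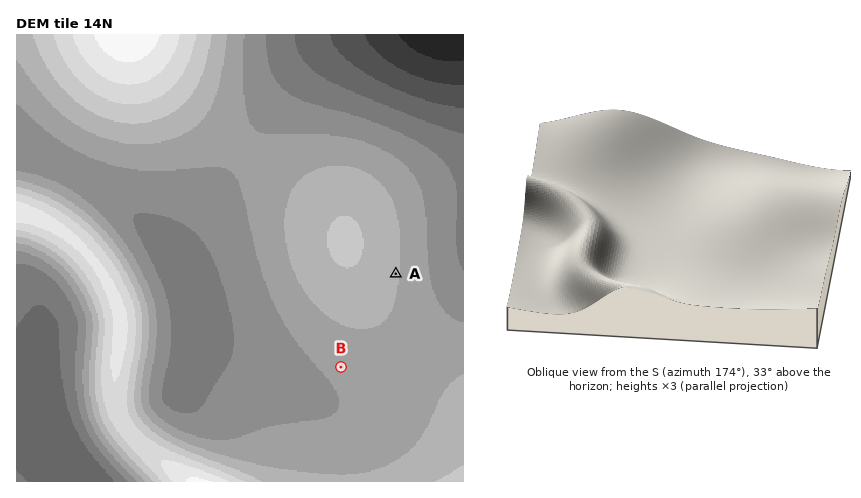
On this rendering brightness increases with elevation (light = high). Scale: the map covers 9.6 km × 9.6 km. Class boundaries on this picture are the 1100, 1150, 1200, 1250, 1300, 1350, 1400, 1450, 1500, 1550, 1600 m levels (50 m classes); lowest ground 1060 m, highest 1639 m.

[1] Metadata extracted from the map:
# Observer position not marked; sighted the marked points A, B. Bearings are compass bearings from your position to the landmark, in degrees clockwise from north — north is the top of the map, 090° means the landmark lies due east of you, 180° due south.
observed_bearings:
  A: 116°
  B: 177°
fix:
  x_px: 334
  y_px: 244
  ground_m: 1450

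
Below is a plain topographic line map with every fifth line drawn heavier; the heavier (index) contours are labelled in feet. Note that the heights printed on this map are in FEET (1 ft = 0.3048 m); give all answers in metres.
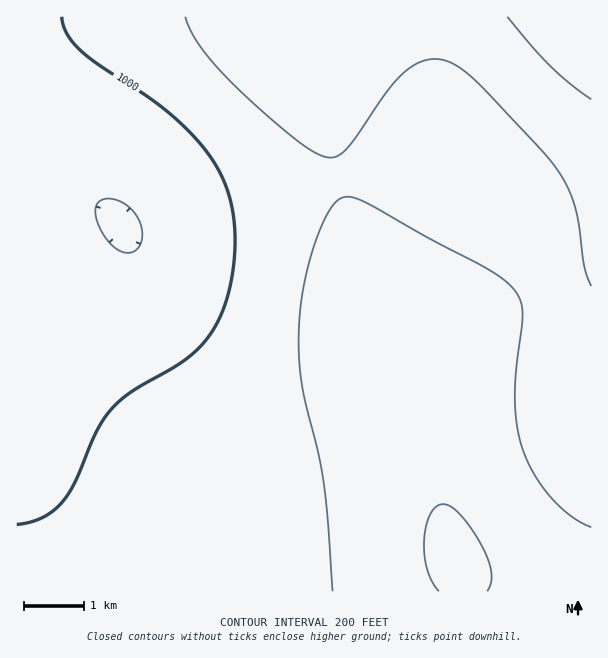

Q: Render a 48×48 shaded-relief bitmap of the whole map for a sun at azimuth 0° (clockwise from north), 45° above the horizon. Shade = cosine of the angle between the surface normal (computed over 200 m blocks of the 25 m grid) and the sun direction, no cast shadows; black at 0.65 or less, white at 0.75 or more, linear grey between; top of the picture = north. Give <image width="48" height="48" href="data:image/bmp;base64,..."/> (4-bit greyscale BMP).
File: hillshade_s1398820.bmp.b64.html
<image width="48" height="48" href="data:image/bmp;base64,Qk32BAAAAAAAAHYAAAAoAAAAMAAAADAAAAABAAQAAAAAAIAEAAATCwAAEwsAABAAAAAAAAAAAAAAABEREQAiIiIAMzMzAERERABVVVUAZmZmAHd3dwCIiIgAmZmZAKqqqgC7u7sAzMzMAN3d3QDu7u4A////ANzMu6qZmIiIiIiIiIiIiIiHeIiImZmqqtzMu6qZiIiIiIiIiIiIiIiIiIiJmaqqqtzMu6qZiIh3eIiIiIiIiIiIiImZqqq7u9zLuqmYiHd3d3iIiIiIiIiIiZmaqru7u9zLuqmYiHd3d3iIiIiIiIiZmZqqq7vMzMzLuqmYiHd3d3eIiIiIiImZmaqqu7zMzMy7uqmYiId3d3eIiIiIiJmZmqqru8zMzMy7qqmZiIiHd3iIiIiIiZmZmqq7u8zMzMu7qqmZmIiIiIiIiIiIiZmZqqq7u7zMzLu6qqqZmZiIiIiIiIiIiZmZqqq7u7u7u7qqqqqqmZmZiIiIiIiIiZmZqqqru7u7u6qqqqqqqqqZmZiIiIiIiJmZqqqqqqqqqpmqqqqqqqqqqZmIiIiIiJmZqqqqqqqqmZmZqqu7u7u6qpmYiIiIiJmZqqqqqZmZmYmZqqu7vMu7qqmYiIiIiJmZqqqpmZmIiIiZqqu8zMzLuqmZiIiIiJmZqqqZmYiIh4iJqru8zMzLu6qZiIiIiJmZqqmZmIiHd3iJqrvMzMzMu6qZiIiIiZmZqqmZmIh3d3iJqrvMzMzMu6qZmIiIiZmaqqmZmIh3d3iJqrvMzMzMu6qZmIiImZmaqqqZmId3doiZqrvMzMzMu6qZmIiJmZmqqqqZmIh3doiZqrvMzMzMu6qZmYiZmZqqqqqpmIh3d4mZqru8zMzLu6qZmZmZmaqqqqqpmYiHd5maqru7vLu7uqqZmZmZmqqqqqqqmZiId5mqqqu7u7u7qqqZmZmZqqqqu6qqqZmIh6qqqqq7u6qqqqmZmZmqqqq7u7uqqpmYiKqqqqqqqqqqmZmZmZqqqqu7u7uqqpmZiKqqqqqqqpmZmZmZmZqqqqu7u7u6qqmZiLqqqqqZmZmZmZmZmZqqqqu7u7u6qqmZmLqqqpmZmYiIiIiZmZqqqqu7u7uqqqmZiLqqqZmYiIiIiIiImZmqqqq7u7qqqpmZiKqqmZiIiHd3d4iIiZmaqqqquqqqqZmYiKqZmYiHd3d3d3eIiJmZqqqqqqqqmZmIh6mZiId3dmZmZ3d3iImZmqqqqqqZmYiHd5mYiHd2ZmZmZmd3eIiZmZqqqpmZiIh3d5iId3ZmZVVVVmZnd3iImZmZmZmYiHd2Zoh3dmZVVVVVVVZmZ3eIiJmZmZiId3ZmVXd2ZlVVVURFVVVWZnd3iIiIiIiHdmZVVXdmZVVURERERFVVZmZ3eIiIiId3ZlVURGZmVVVEREREREVVVmZnd3eIh3d2ZVVERGZlVVVEREREREVVVmZmd3d3d3dmVVREM2ZlVVVERERERFVVVWZmZ3d3d2ZlVURDM2ZmVVVURERERVVVVmZmZmd2ZmZVVEQzM2ZmZVVVVVVVVVVVZmZmZmZmZmVVREQzM3dmZmVVVVVVVVVmZmZmZmZmZlVVRERDRHd3ZmZmZmZmZmZmZmZmZmZmVVVURERERIh3d3d2ZmZmZnd3d3dmZmZVVVRERERERIiIh3d3d3d3d3d3d3d2ZmZVVUREREREVQ=="/>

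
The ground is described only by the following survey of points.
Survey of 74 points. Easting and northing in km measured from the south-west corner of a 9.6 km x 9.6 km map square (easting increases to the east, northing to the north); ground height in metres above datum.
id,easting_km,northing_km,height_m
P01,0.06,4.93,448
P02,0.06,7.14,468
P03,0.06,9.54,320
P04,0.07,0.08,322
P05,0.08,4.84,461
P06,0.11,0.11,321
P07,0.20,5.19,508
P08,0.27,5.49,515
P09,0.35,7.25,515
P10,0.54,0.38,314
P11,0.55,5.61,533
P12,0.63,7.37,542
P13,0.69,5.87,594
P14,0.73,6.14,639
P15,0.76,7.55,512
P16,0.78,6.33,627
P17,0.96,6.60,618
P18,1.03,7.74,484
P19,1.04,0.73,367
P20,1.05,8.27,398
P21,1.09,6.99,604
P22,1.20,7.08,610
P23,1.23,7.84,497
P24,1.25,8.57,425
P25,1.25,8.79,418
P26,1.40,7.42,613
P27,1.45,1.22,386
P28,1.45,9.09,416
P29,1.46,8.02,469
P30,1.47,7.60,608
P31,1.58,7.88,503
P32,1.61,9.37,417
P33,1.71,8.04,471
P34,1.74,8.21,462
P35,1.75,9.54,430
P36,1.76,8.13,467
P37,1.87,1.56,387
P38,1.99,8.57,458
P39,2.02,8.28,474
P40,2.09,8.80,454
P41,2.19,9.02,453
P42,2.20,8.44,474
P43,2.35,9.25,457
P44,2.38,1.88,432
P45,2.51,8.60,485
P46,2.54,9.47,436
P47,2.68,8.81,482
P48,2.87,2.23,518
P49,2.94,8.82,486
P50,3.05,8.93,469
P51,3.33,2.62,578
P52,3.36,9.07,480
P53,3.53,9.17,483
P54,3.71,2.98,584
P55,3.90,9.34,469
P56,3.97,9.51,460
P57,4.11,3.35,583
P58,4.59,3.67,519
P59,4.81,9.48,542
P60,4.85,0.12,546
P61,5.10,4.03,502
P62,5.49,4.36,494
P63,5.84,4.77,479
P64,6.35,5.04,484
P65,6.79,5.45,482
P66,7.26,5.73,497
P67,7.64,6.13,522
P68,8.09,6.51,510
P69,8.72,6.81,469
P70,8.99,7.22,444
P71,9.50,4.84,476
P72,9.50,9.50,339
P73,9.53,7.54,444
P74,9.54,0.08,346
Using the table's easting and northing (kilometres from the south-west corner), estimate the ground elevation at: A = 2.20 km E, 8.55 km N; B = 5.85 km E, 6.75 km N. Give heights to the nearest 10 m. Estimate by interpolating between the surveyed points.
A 470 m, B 430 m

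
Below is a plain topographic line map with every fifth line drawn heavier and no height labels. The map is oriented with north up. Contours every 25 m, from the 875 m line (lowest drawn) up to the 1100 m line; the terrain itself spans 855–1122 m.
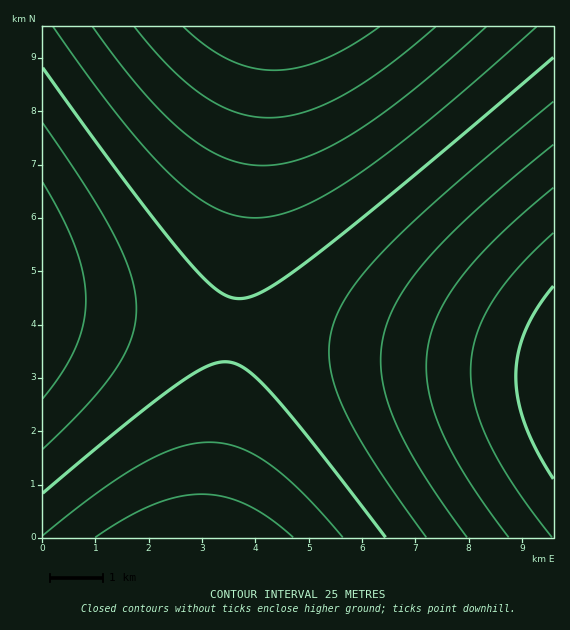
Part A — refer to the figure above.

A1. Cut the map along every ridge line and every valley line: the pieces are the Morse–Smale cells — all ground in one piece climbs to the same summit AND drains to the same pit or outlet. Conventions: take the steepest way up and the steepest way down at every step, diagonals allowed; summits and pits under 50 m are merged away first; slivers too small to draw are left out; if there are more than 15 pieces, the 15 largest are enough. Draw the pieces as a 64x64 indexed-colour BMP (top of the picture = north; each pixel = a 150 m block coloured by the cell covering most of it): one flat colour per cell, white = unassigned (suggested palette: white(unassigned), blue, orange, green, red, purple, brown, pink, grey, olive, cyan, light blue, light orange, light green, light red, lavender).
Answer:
<image width="64" height="64" href="data:image/bmp;base64,Qk12CAAAAAAAAHYAAAAoAAAAQAAAAEAAAAABAAQAAAAAAAAIAAATCwAAEwsAABAAAAAAAAAA////ALR3HwAOf/8ALKAsACgn1gC9Z5QAS1aMAMJ34wB/f38AIr28AM++FwDox64AeLv/AIrfmACWmP8A1bDFAERERERERERERERCIiIiIiIiIiIiIiIiIiIiIiIiIiIiREREREREREREREIiIiIiIiIiIiIiIiIiIiIiIiIiIiJEREREREREREREQiIiIiIiIiIiIiIiIiIiIiIiIiIiIkRERERERERERERCIiIiIiIiIiIiIiIiIiIiIiIiIiIiREREREREREREREIiIiIiIiIiIiIiIiIiIiIiIiIiIiJEREREREREREREQiIiIiIiIiIiIiIiIiIiIiIiIiIiIkRERERERERERERCIiIiIiIiIiIiIiIiIiIiIiIiIiIiREREREREREREREQiIiIiIiIiIiIiIiIiIiIiIiIiIiJERERERERERERERCIiIiIiIiIiIiIiIiIiIiIiIiIiIkREREREREREREREIiIiIiIiIiIiIiIiIiIiIiIiIiIiREREREREREREREQiIiIiIiIiIiIiIiIiIiIiIiIiIiJERERERERERERERCIiIiIiIiIiIiIiIiIiIiIiIiIiIkREREREREREREREIiIiIiIiIiIiIiIiIiIiIiIiIiIiREREREREREREREQiIiIiIiIiIiIiIiIiIiIiIiIiIiJERERERERERERERCIiIiIiIiIiIiIiIiIiIiIiIiIiIkREREREREREREREQiIiIiIiIiIiIiIiIiIiIiIiIiIiRERERERERERERERCIiIiIiIiIiIiIiIiIiIiIiIiIiJEREREREREREREREIiIiIiIiIiIiIiIiIiIiIiIiIiIkREREREREREREREQiIiIiIiIiIiIiIiIiIiIiIiIiIiRERERERERERERERCIiIiIiIiIiIiIiIiIiIiIiIiIiJEREREREREREREREIiIiIiIiIiIiIiIiIiIiIiIiIiIkREREREREREREREQiIiIiIiIiIiIiIiIiIiIiIiIiIRRERERERERERERERCIiIiIiIiIiIiIiIiIiIhERERERFEREREREREREREREIiIiIiIiIiIiIiIREREREREREREURERERERERERERERCIiIiIiIhERERERERERERERERERREREREREREREREREIiIRERERERERERERERERERERERFERERERERERERDMzMREREREREREREREREREREREREREUREREREMzMzMzMzMxERERERERERERERERERERERERERRDMzMzMzMzMzMzMzEREREREREREREREREREREREREREzMzMzMzMzMzMzMzMRERERERERERERERERERERERERETMzMzMzMzMzMzMzMxERERERERERERERERERERERERERMzMzMzMzMzMzMzMzEREREREREREREREREREREREREREzMzMzMzMzMzMzMzMxERERERERERERERERERERERERETMzMzMzMzMzMzMzMzERERERERERERERERERERERERERMzMzMzMzMzMzMzMzMREREREREREREREREREREREREREzMzMzMzMzMzMzMzMxERERERERERERERERERERERERETMzMzMzMzMzMzMzMzERERERERERERERERERERERERERMzMzMzMzMzMzMzMzMREREREREREREREREREREREREREzMzMzMzMzMzMzMzMxERERERERERERERERERERERERETMzMzMzMzMzMzMzMzERERERERERERERERERERERERERMzMzMzMzMzMzMzMzMREREREREREREREREREREREREREzMzMzMzMzMzMzMzMzERERERERERERERERERERERERETMzMzMzMzMzMzMzMzMRERERERERERERERERERERERERMzMzMzMzMzMzMzMzMxEREREREREREREREREREREREREzMzMzMzMzMzMzMzMzERERERERERERERERERERERERETMzMzMzMzMzMzMzMzMRERERERERERERERERERERERERMzMzMzMzMzMzMzMzMxEREREREREREREREREREREREREzMzMzMzMzMzMzMzMzERERERERERERERERERERERERETMzMzMzMzMzMzMzMzMRERERERERERERERERERERERERMzMzMzMzMzMzMzMzMxEREREREREREREREREREREREREzMzMzMzMzMzMzMzMzMRERERERERERERERERERERERETMzMzMzMzMzMzMzMzMxERERERERERERERERERERERERMzMzMzMzMzMzMzMzMzEREREREREREREREREREREREREzMzMzMzMzMzMzMzMzMRERERERERERERERERERERERETMzMzMzMzMzMzMzMzMxERERERERERERERERERERERERMzMzMzMzMzMzMzMzMzEREREREREREREREREREREREREzMzMzMzMzMzMzMzMzMRERERERERERERERERERERERETMzMzMzMzMzMzMzMzMxERERERERERERERERERERERERMzMzMzMzMzMzMzMzMzMREREREREREREREREREREREREzMzMzMzMzMzMzMzMzMxERERERERERERERERERERERETMzMzMzMzMzMzMzMzMzERERERERERERERERERERERERMzMzMzMzMzMzMzMzMzMREREREREREREREREREREREREzMzMzMzMzMzMzMzMzMxERERERERERERERERERERERETMzMzMzMzMzMzMzMzMzERERERERERERERERERERERER"/>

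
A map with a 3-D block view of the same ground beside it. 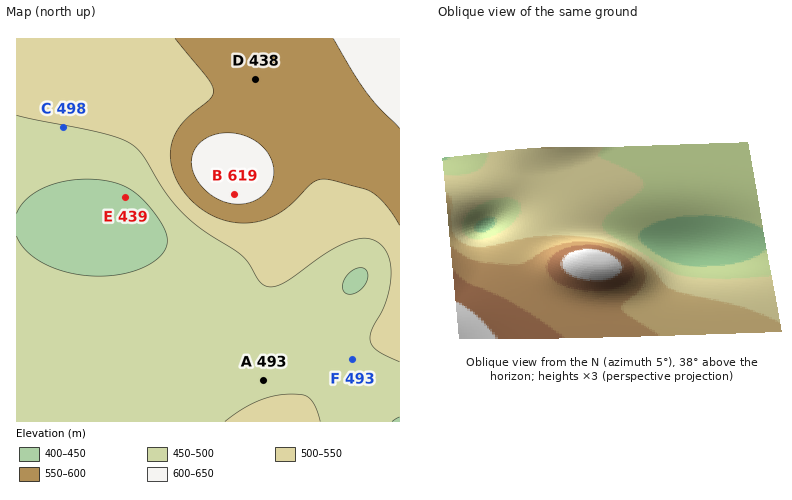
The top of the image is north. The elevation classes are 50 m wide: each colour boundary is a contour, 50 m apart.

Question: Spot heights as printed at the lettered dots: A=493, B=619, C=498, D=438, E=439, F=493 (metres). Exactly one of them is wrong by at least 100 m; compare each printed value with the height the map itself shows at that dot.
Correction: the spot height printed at D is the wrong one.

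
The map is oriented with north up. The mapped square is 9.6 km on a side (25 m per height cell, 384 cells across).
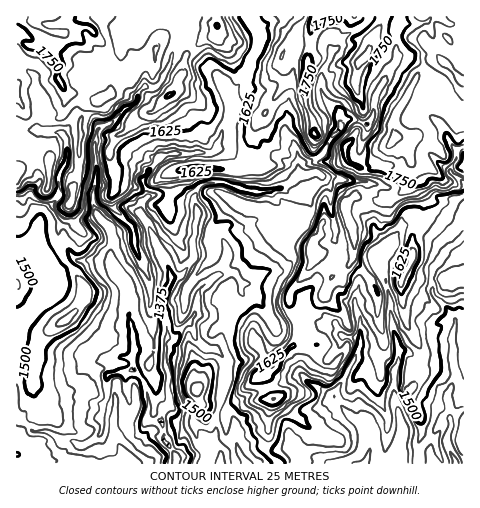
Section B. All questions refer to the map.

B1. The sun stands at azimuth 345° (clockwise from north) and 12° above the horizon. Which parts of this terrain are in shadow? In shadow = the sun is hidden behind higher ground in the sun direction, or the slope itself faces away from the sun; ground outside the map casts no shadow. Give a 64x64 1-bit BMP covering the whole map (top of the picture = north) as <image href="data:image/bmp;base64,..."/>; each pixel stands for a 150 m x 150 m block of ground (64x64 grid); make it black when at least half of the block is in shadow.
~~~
<image width="64" height="64" href="data:image/bmp;base64,Qk0+AgAAAAAAAD4AAAAoAAAAQAAAAEAAAAABAAEAAAAAAAACAAATCwAAEwsAAAIAAAAAAAAA////AAAAAAAAAAAAAAAAAAAAAAAABgAAAAABAAAAAAABQAAAAAAAAAwAAAACAAAAGAAAAAcAAAAAADAADwAAAAAAIAB/gAAAAAAAAD/mAAAAAAAAgA4AgAAAAADAHgAAAAAAAAA+AAAAAAAAAH8AAAAHAAAEAwAAAAAAAAADgAAAAAAAAAGAAAGAAAAAAIAAA4AAAAAAgAADwAAAAAGAAAHAAQAAAAAAAMAAgAAAAAAAIACAAAQAAAAwAAAAAAAEAAAAAAABAAQAAAAAAAGAAQAAACAAAYAAAAAAIAAAgAAAAAAAAACAAAAAAIAAAIBAAHAAAAAAYAAAOAAAAABgAAC4AAAAAHAAAYIAAAAADgABxgAAAAAOAE/+AAAAAA8Af//gYAAAA4B9/+BgAAAD//z/4eAAAAP//HP/4HAAAP/kcB///AAAf2Rwb//+D/8ZBjBg/h4/8AMGMDAAAD8ABgIwGAABcAAGADAf8AA4AAAAMY/gADgAAQAx2AAAOAAABhj4AAAMAAAGPDwAAABgAAA+HgAAAOAAABcHAAAAAAAAB4OAAAAAAAAAwQAAAAAAAABAAAAAAAAAADAAACAAAAAAAAAAMAAAAAAABAAQYAAAAAB8AAAgAAAAADgAABAAAAAAGAAAAAAAAAAAAAAAAAAAAAAAAAAAAAAAAAAcgAAAAAAAABgAAA=="/>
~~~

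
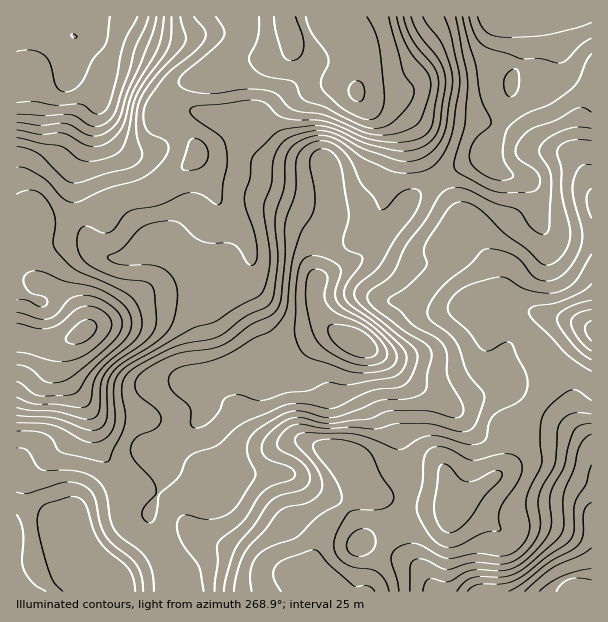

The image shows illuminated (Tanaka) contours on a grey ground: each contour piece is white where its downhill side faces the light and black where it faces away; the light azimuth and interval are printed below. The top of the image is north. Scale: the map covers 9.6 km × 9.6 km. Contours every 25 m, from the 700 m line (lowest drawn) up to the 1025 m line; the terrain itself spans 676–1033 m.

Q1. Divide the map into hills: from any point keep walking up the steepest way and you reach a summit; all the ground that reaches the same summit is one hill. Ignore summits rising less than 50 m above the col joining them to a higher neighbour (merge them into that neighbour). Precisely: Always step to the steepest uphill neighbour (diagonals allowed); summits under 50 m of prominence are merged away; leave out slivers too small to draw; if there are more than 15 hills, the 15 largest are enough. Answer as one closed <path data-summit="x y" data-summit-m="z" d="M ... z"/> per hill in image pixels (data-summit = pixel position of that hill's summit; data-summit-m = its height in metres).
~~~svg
<path data-summit="357 92" data-summit-m="1004" d="M522 16l-429 0 3 23-4 6-22 21 4 7 18 9 6 10-1 18-23 67 2 23 15 45 10 9 7 4 17 0 28-11 11 1 9 5 25 22 2 42 11 49 8 7 27-5 20 8 7 0 9-4 36-32 11-6 9-1-14-13-6-11-4-10 2-17 5-5 35-17 10-7 31-32 12-20 10-9 27-18 34-16 7-5 15-31 9-30 0-11 9-19z"/><path data-summit="309 581" data-summit-m="973" d="M339 334l-10 0-6 3-30 27-20 12-7 0-20-8-6 0-31 11-9 5 0 12 4 8-2 18 27 54-1 7-9 9-12 1-16-13-17-10-17-18 5 15 0 18-11 22-1 12 4 15 21 36 3 15 4 7 366 0 18-15 26-4 0-126-11-13-57-40-12-4-29 4-24 10-10 0-20-13-16-7-30-28z"/><path data-summit="83 332" data-summit-m="1033" d="M92 16l-76 1 0 574 164 1-5-22-13-21-12-30 1-12 11-22 0-18-5-15 17 18 17 10 16 13 9 0 12-10 0-12-26-49 2-18-4-8 0-12 3-2 21-8-8-2-5-6-3-7-3-26-5-16-2-42-21-19-13-8-11-1-28 11-17 0-7-4-10-9-5-9-10-36-2-23 23-67 1-18-6-10-18-9-4-7 22-21 4-6 0-12z"/><path data-summit="591 330" data-summit-m="1009" d="M591 16l-67 0-2 4-2 42-9 19 0 11-9 30-15 31-7 5-34 16-27 18-10 9-12 20-31 32-10 7-35 17-5 5-2 9 0 8 6 16 15 16 48 25 30 28 16 7 20 13 10 0 24-10 29-4 12 4 24 16 33 24 10 12z"/>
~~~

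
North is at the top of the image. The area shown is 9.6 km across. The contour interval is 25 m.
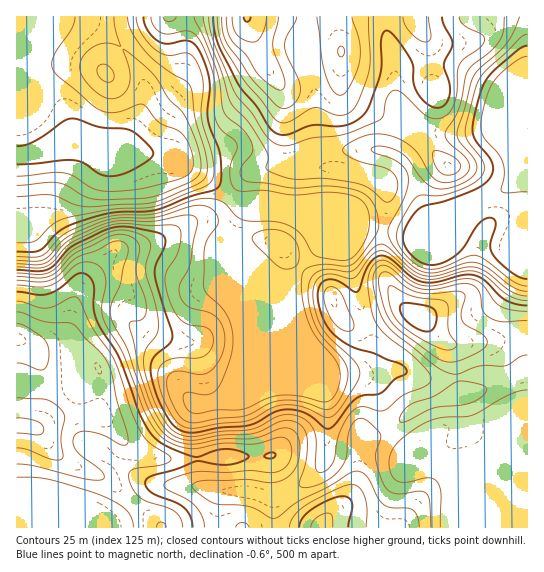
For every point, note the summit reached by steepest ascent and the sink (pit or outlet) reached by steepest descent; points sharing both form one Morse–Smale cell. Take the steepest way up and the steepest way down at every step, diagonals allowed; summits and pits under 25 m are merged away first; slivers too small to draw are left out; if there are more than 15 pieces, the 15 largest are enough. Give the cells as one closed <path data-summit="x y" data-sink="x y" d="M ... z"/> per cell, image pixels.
<path data-summit="17 426" data-sink="30 154" d="M29 52l-13 2 0 371 22 4 11 17 12 11 49 24 52 47 111 0 2-29 22-11 22-18 5-8 2-14 7 3 25 1 3-16 14 0 16-7-6-8-6-28-12-14-17-4-19 0-2-5 10 2 18-4 11-9 4-9-3-20-9-24-13-52-32-14-14-17-14-8-36-15-14 1-27-21-25-13-15-11-28-4-51 1-10-4-44 4 30-20 4-4-10-23-22-24-7-25z"/><path data-summit="247 17" data-sink="30 154" d="M305 16l-118 0-2 47-2 12-6 10-10 8-22 12-19 36-30 12 46-1 28 4 15 11 25 13 27 21 30-2 18 4 22 0 50 21 26 4 4-15 0-23-3-7-6-4-12-4-36-7-6-6-1-9-4 0-3-18-1-46-6-18-1-20-4-8z"/><path data-summit="419 317" data-sink="527 183" d="M527 183l-16 0-10 9-26 11-10 12-47 20-9 0-26-6-2 34 3 12 8 16 13 17 18 11 20 22 6 3 46-3 33-8z"/><path data-summit="419 317" data-sink="30 154" d="M267 199l-16 0 42 18 16 14 6 9 32 14 13 52 9 24 3 20-4 9-6 6-15 6-16 0 0 3 19 1 17 4 12 14 5 24 6 11 19-15 14-8 58-14 12-7 7-9 0-17-10-13-8-2-33 1-6-3-20-22-9-4-13-10-17-30-3-12 1-35-25-4-50-21-22 0z"/><path data-summit="247 17" data-sink="527 183" d="M401 123l-12 29-12-3-28 0-26 4 1 9 3 5 39 8 12 4 6 4 3 7 0 23-3 9 2 7 23 6 9 0 47-20 10-12 26-11 10-9 17-1 0-20-23-23-11-7-13-1-11 2-24 0-23-9-5 9z"/><path data-summit="415 17" data-sink="527 183" d="M527 16l-111 1 0 4 12 21 3 35 4 12 0 12-11 21 1 3 21 8 24 0 11-2 13 1 11 7 23 22z"/><path data-summit="106 74" data-sink="30 154" d="M69 19l-14 0-20 9-19 19 1 6 12-1 2 2 8 28 22 24 10 23-4 4-30 20 32-4 12 0 14 4 31-12 13-24 5-18-1-20-19-29-25-22-16-7z"/><path data-summit="321 527" data-sink="527 527" d="M371 452l-12 1 0 17-4 17-7 12-24 23-2 6 206-1 0-17-22-22-11-5-60-26-4 3-26 0z"/><path data-summit="17 426" data-sink="17 511" d="M23 425l-7 1 1 102 144-1-51-46-41-18-20-17-11-17z"/><path data-summit="419 317" data-sink="527 527" d="M527 333l-6 0-26 8-15 1 10 3 7 8 4 9-1 13-7 9-20 9-14 2-36 10-14 8-18 16 18 20 25 10-1-22 4-4 25-8 32 0 33 80z"/><path data-summit="341 51" data-sink="30 154" d="M385 16l-80 1-1 26 4 8 1 20 6 18 1 46 3 18 2 0 0-36 18-27 2-18 0 17 8 10 37 20 12 4 3-2-6-28 0-31-8-27z"/><path data-summit="17 426" data-sink="30 154" d="M186 16l-169 0-1 30 19-18 20-9 23 1 21 8 25 22 13 19 7 16-2 26 5-8 26-14 10-14 2-12z"/><path data-summit="321 527" data-sink="30 154" d="M326 448l-2 14-5 8-22 18-22 11-1 29 47 0 3-6 27-27 6-17 2-25-26-2z"/><path data-summit="415 17" data-sink="30 154" d="M415 16l-29 0-1 13 10 33 0 31 5 26 14 0 9 5 12-23 0-12-4-12-3-35z"/><path data-summit="17 426" data-sink="527 527" d="M494 425l-32 0-25 8-4 4 2 20 71 31 21 21-2-11z"/>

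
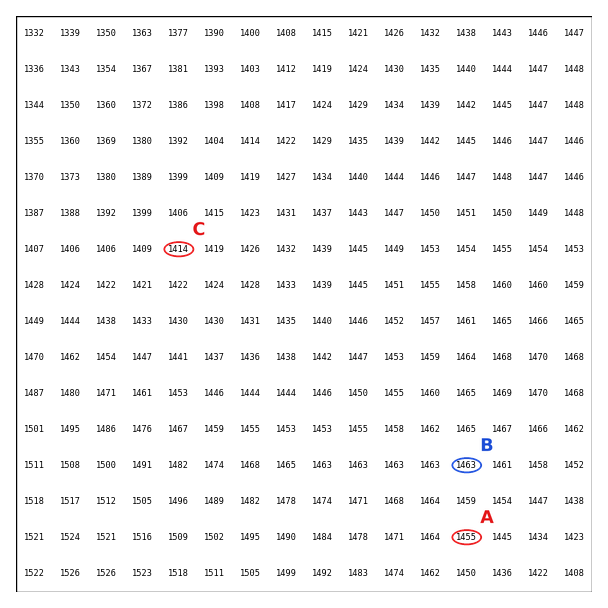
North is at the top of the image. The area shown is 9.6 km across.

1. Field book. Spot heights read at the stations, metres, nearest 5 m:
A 1455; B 1465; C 1415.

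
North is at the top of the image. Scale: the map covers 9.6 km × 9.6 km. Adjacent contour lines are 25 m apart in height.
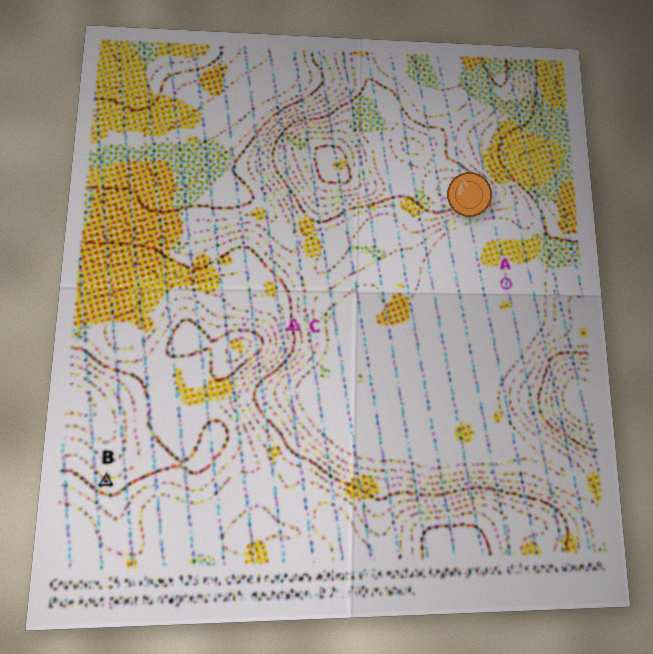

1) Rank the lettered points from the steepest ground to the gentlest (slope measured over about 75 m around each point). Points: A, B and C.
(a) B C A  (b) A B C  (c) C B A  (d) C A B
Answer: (c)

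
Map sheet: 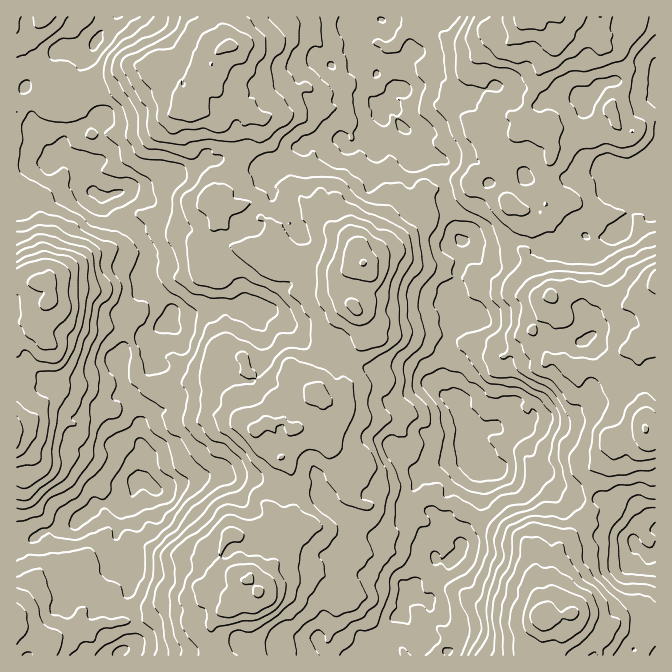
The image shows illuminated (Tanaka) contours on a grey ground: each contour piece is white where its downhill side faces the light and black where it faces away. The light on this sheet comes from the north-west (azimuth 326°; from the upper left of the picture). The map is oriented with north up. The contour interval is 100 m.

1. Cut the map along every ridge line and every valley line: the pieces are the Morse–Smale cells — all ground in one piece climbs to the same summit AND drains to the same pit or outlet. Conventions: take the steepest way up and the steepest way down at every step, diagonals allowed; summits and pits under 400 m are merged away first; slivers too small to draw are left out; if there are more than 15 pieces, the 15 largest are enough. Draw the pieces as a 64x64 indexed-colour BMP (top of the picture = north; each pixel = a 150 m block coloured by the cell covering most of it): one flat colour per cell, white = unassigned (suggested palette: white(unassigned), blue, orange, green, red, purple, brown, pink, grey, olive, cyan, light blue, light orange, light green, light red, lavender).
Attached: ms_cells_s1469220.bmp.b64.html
<image width="64" height="64" href="data:image/bmp;base64,Qk12CAAAAAAAAHYAAAAoAAAAQAAAAEAAAAABAAQAAAAAAAAIAAATCwAAEwsAABAAAAAAAAAA////ALR3HwAOf/8ALKAsACgn1gC9Z5QAS1aMAMJ34wB/f38AIr28AM++FwDox64AeLv/AIrfmACWmP8A1bDFABEREREREREREREREiIiIiIiIjMzMzMzMzM2ZmZmZmZmERERERERERERERESIiIiIiIiMzMzMzMzMzZmZmZmZmYRERERERERERERERIiIiIiIiIjMzMzMzMzM2ZmZmZmZhEREREREREREREREiIiIiIiIiIzMzMzMzMzZmZmZmZmERERERERERERERESIiIiIiIiIiMzMzMzMzM2ZmZmZmYREREREREREREREREiIiIiIiIiIzMzMzMzMzZmZmZmZhERERERERERERERESIiIiIiIiIiMzMzMzMzM2ZmZmZmERERiBEREREREREREiIiIiIiIiIzMzMzMzMzZmZmZmYREYiIgRERERERERESIiIiIiIiIiMzMzMzMzNmZmZmZhERiIiIEREREREREREiIiIiIiIiIjMzMzMzM2ZmZmZmERGIiIgRERERERERESIiIiIiIiIiIjMzMzMzZmZmZmbBEYiIiBERERERERERESIiIiIiIiIjMzMzMzM2ZmZmZsVRGIiIEREREREREREREiIiIiIiIjMzMzMzMzNmZmZmVVVViIgRERERERERERERERIiIiIiMzMzMzMzM2ZmZmZVVVVYiIEREREREREREREREiIiIiMzMzMzMzMzNmZmZlVVVVVVURERERERERERERERESIiMzMzMzMzMzM2ZmZmVVVVVVVVERERERERERERERERIiIzMzMzMzMzMzZmZmZVVVVVVVURERERERERERERERIiIjMzMzMzMzMzM2ZmZlVVVVVVVREREREREREREREREiIiMzMzMzMzMzMzZmZmVVVVVVVVUREREREREREREREiIiMzIjMzMzMzMzM2ZmZVVVVVVVVREREREREREREREiIiIyIiIzMzMzMzMzZmZlVVVVVVVRERERERERERERIiIiIiIiIjMzMzMzMzM2ZmVVVVVVVVERERERERERERESIiIiIiIiMzMzMzMzMzMzZVVVVVVVURERERERERERERIiIiIiIiIzMzMzMzMzMzNlVVVVVVVaoREREREREREREiIiIiIiIzMzMzMzMzMzNmVVVVVVVVqqEREREREREREiIiIiIiIjMzMzMzMzMzNmZVVVVVVVqqoREREREREREREiIiIiIjMzMzMzMzMzNmZlVVVVVVWqoRERERERERERESIiIiIiMzMzMzMzMzNmZmVVVVVVVaqhERERERERERERIiIiIiIzMzMzMzMzNmZmZVVVVVVaqqoREREREREREREiIiIiIjMzMzMzNmZmZmZlVVVVVVWqoRERERERERERERIiIiIiMzMzMzNmZmZmZmVVVVVVVVqhERERERERERERESIiIiIzMzMzM2ZmZmZmZVVVVVVVVVoRERERERERERERIiIiIiMzMzM2ZmZmZmZlVVVVVVVVVREREREREREREREiIiIiIzMzMzZmZmZmZmVVVVVVVVVVEREREREREREREiIiIiIjMzMzM2ZmZmZmZVVVVVVVVVURERERERERERESIiIiIjMzMzMzZmZmYzZlVVVVVVVVERERERERERERERIiIiIiIzMzMzMzZmMzM2VVVVVVVVUREREREREREREREiIiIiIjMzMzMzMzMzMzNVVVVVVVVRERERERERERERERIiIiIiMzMzMzMzMzMzM1VVVVVVVVEREREREREREREREiIiIiIjMzMzMzMzMzMzVVVVVVVVUREREREREREREREiIiIiIiMzMzMzMzMzMzNVVVVVVVVREREREREREREREiIiIiIiJERENEREMzMzM1VVVVVVVREREREREREREREiIiIiIiJERERERERDMzMzVVVVVVVREREREREREiIREiIiIiIiIkREREREREMzMzNVVVVVVREREREREREiIiIiIiIiIiIiREREREREREMzM1VVVVVVEREREREiIiIiIiIiIiIiIiREREREREREQzMzVVVVVRERERERERIiIiIiIiIiIiIiJEREREREREREMzNVVVVREREREREREiIiIiIiIiIiIiIkREREREREREQzM1VVVVERERERERESIiIiIiIiIiIiIiRERERERERERDMzd3dVdxEREREREREiIiIiIiIiIiIiREREREREREREREN3d3d3cRERERERESIiIiIiIiIiIiRERERERERERERERHd3d3dxERERERERIiIiIiIt0iIiREREREREREREREREd3d3dxEREREREREiIiIiIiIiIiRERERERERERERERER3d3d3cRERERERIiIiIiIiIiIiRERERERERERERERERHd3d3cRERERERIiIiIiIiIiIiJEREREREREREREREREd3d3dxERERESIiIiIiIiIiIiJERERERERERERERERER3d3d3EREREREiIiIiIiIiIiIiRERERERERERERERERHd3d3cRERERERIiIiIiIiIiIiREREREREREREREREREd3d3cREREREREiIiIiIiIiIilERERERERERERERERER3d3dxERERERERIiIiIiIiIimZRERERERERERERERERHd3d3EREREREREiIiIiIiIimZmUREREREREREREREREd3d3dxERERERERIiIiIiIiKZmZlERERERERERES0RER3d3d3cREREREREiIiIiIiKZmZmZRERERERERES7u7RHd3d3dxEREREREiIiIiIiIpmZmZlERERERERES7u7tE"/>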